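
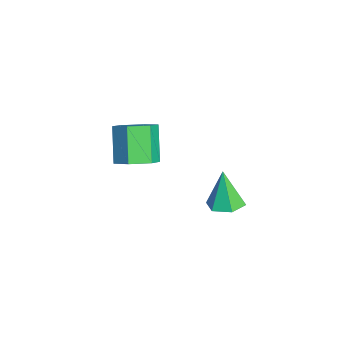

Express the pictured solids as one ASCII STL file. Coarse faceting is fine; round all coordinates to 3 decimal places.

solid 
facet normal 0.659 -0.044 -0.751
outer loop
vertex -1.101 -4.283 1.738
vertex -1.743 -3.88 1.151
vertex -1.137 -3.328 1.651
endloop
endfacet
facet normal 0.751 0.088 0.654
outer loop
vertex -1.101 -4.283 1.738
vertex -1.137 -3.328 1.651
vertex -2.294 -4.204 3.097
endloop
endfacet
facet normal 0.751 0.089 0.654
outer loop
vertex -2.294 -4.204 3.097
vertex -1.137 -3.328 1.651
vertex -2.33 -3.249 3.009
endloop
endfacet
facet normal -0.659 0.044 0.751
outer loop
vertex -2.294 -4.204 3.097
vertex -2.33 -3.249 3.009
vertex -2.937 -3.8 2.509
endloop
endfacet
facet normal 0.659 -0.044 -0.751
outer loop
vertex -1.137 -3.328 1.651
vertex -1.743 -3.88 1.151
vertex -1.78 -2.924 1.063
endloop
endfacet
facet normal 0.342 0.906 0.248
outer loop
vertex -1.137 -3.328 1.651
vertex -1.78 -2.924 1.063
vertex -2.33 -3.249 3.009
endloop
endfacet
facet normal 0.343 0.906 0.248
outer loop
vertex -2.33 -3.249 3.009
vertex -1.78 -2.924 1.063
vertex -2.973 -2.845 2.422
endloop
endfacet
facet normal -0.658 0.044 0.751
outer loop
vertex -2.33 -3.249 3.009
vertex -2.973 -2.845 2.422
vertex -2.937 -3.8 2.509
endloop
endfacet
facet normal 0.659 -0.044 -0.751
outer loop
vertex -1.78 -2.924 1.063
vertex -1.743 -3.88 1.151
vertex -2.386 -3.476 0.563
endloop
endfacet
facet normal -0.409 0.817 -0.406
outer loop
vertex -1.78 -2.924 1.063
vertex -2.386 -3.476 0.563
vertex -2.973 -2.845 2.422
endloop
endfacet
facet normal -0.409 0.817 -0.406
outer loop
vertex -2.973 -2.845 2.422
vertex -2.386 -3.476 0.563
vertex -3.579 -3.397 1.922
endloop
endfacet
facet normal -0.659 0.044 0.751
outer loop
vertex -2.973 -2.845 2.422
vertex -3.579 -3.397 1.922
vertex -2.937 -3.8 2.509
endloop
endfacet
facet normal 0.659 -0.044 -0.751
outer loop
vertex -2.386 -3.476 0.563
vertex -1.743 -3.88 1.151
vertex -2.35 -4.431 0.651
endloop
endfacet
facet normal -0.751 -0.089 -0.654
outer loop
vertex -2.386 -3.476 0.563
vertex -2.35 -4.431 0.651
vertex -3.579 -3.397 1.922
endloop
endfacet
facet normal -0.751 -0.088 -0.655
outer loop
vertex -3.579 -3.397 1.922
vertex -2.35 -4.431 0.651
vertex -3.543 -4.352 2.009
endloop
endfacet
facet normal -0.659 0.044 0.751
outer loop
vertex -3.579 -3.397 1.922
vertex -3.543 -4.352 2.009
vertex -2.937 -3.8 2.509
endloop
endfacet
facet normal 0.658 -0.044 -0.751
outer loop
vertex -2.35 -4.431 0.651
vertex -1.743 -3.88 1.151
vertex -1.707 -4.835 1.238
endloop
endfacet
facet normal -0.343 -0.906 -0.248
outer loop
vertex -2.35 -4.431 0.651
vertex -1.707 -4.835 1.238
vertex -3.543 -4.352 2.009
endloop
endfacet
facet normal -0.343 -0.906 -0.248
outer loop
vertex -3.543 -4.352 2.009
vertex -1.707 -4.835 1.238
vertex -2.9 -4.756 2.597
endloop
endfacet
facet normal -0.659 0.044 0.751
outer loop
vertex -3.543 -4.352 2.009
vertex -2.9 -4.756 2.597
vertex -2.937 -3.8 2.509
endloop
endfacet
facet normal 0.659 -0.044 -0.751
outer loop
vertex -1.707 -4.835 1.238
vertex -1.743 -3.88 1.151
vertex -1.101 -4.283 1.738
endloop
endfacet
facet normal 0.409 -0.817 0.406
outer loop
vertex -1.707 -4.835 1.238
vertex -1.101 -4.283 1.738
vertex -2.9 -4.756 2.597
endloop
endfacet
facet normal 0.409 -0.817 0.406
outer loop
vertex -2.9 -4.756 2.597
vertex -1.101 -4.283 1.738
vertex -2.294 -4.204 3.097
endloop
endfacet
facet normal -0.659 0.044 0.751
outer loop
vertex -2.9 -4.756 2.597
vertex -2.294 -4.204 3.097
vertex -2.937 -3.8 2.509
endloop
endfacet
facet normal 0.273 0.047 -0.961
outer loop
vertex 3.134 -0.691 2.421
vertex 2.374 -0.809 2.199
vertex 2.647 -0.066 2.313
endloop
endfacet
facet normal 0.587 0.559 0.586
outer loop
vertex 3.134 -0.691 2.421
vertex 2.647 -0.066 2.313
vertex 1.906 -0.891 3.841
endloop
endfacet
facet normal 0.274 0.047 -0.961
outer loop
vertex 2.647 -0.066 2.313
vertex 2.374 -0.809 2.199
vertex 1.888 -0.184 2.091
endloop
endfacet
facet normal -0.246 0.898 0.365
outer loop
vertex 2.647 -0.066 2.313
vertex 1.888 -0.184 2.091
vertex 1.906 -0.891 3.841
endloop
endfacet
facet normal 0.275 0.048 -0.960
outer loop
vertex 1.888 -0.184 2.091
vertex 2.374 -0.809 2.199
vertex 1.615 -0.927 1.976
endloop
endfacet
facet normal -0.936 0.322 0.140
outer loop
vertex 1.888 -0.184 2.091
vertex 1.615 -0.927 1.976
vertex 1.906 -0.891 3.841
endloop
endfacet
facet normal 0.275 0.048 -0.960
outer loop
vertex 1.615 -0.927 1.976
vertex 2.374 -0.809 2.199
vertex 2.102 -1.553 2.084
endloop
endfacet
facet normal -0.793 -0.594 0.135
outer loop
vertex 1.615 -0.927 1.976
vertex 2.102 -1.553 2.084
vertex 1.906 -0.891 3.841
endloop
endfacet
facet normal 0.275 0.048 -0.960
outer loop
vertex 2.102 -1.553 2.084
vertex 2.374 -0.809 2.199
vertex 2.861 -1.435 2.307
endloop
endfacet
facet normal 0.040 -0.934 0.356
outer loop
vertex 2.102 -1.553 2.084
vertex 2.861 -1.435 2.307
vertex 1.906 -0.891 3.841
endloop
endfacet
facet normal 0.273 0.047 -0.961
outer loop
vertex 2.861 -1.435 2.307
vertex 2.374 -0.809 2.199
vertex 3.134 -0.691 2.421
endloop
endfacet
facet normal 0.731 -0.357 0.582
outer loop
vertex 2.861 -1.435 2.307
vertex 3.134 -0.691 2.421
vertex 1.906 -0.891 3.841
endloop
endfacet

endsolid


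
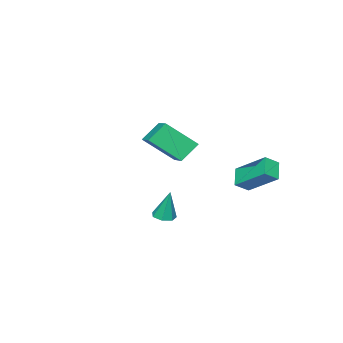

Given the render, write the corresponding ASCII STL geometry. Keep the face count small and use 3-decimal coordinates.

solid 
facet normal -0.610 -0.738 -0.287
outer loop
vertex -3.361 -4.006 -0.161
vertex -4.346 -2.641 -1.577
vertex -2.433 -4.382 -1.168
endloop
endfacet
facet normal 0.448 -0.620 0.644
outer loop
vertex -1.274 -2.979 -0.623
vertex -3.361 -4.006 -0.161
vertex -2.433 -4.382 -1.168
endloop
endfacet
facet normal -0.611 -0.738 -0.286
outer loop
vertex -2.433 -4.382 -1.168
vertex -4.346 -2.641 -1.577
vertex -3.419 -3.017 -2.584
endloop
endfacet
facet normal 0.653 -0.264 -0.710
outer loop
vertex -3.419 -3.017 -2.584
vertex -1.274 -2.979 -0.623
vertex -2.433 -4.382 -1.168
endloop
endfacet
facet normal -0.653 0.264 0.709
outer loop
vertex -3.361 -4.006 -0.161
vertex -3.187 -1.238 -1.032
vertex -4.346 -2.641 -1.577
endloop
endfacet
facet normal 0.448 -0.620 0.644
outer loop
vertex -2.201 -2.603 0.384
vertex -3.361 -4.006 -0.161
vertex -1.274 -2.979 -0.623
endloop
endfacet
facet normal -0.653 0.264 0.710
outer loop
vertex -2.201 -2.603 0.384
vertex -3.187 -1.238 -1.032
vertex -3.361 -4.006 -0.161
endloop
endfacet
facet normal -0.448 0.620 -0.644
outer loop
vertex -4.346 -2.641 -1.577
vertex -3.187 -1.238 -1.032
vertex -3.419 -3.017 -2.584
endloop
endfacet
facet normal 0.653 -0.265 -0.709
outer loop
vertex -2.259 -1.614 -2.039
vertex -1.274 -2.979 -0.623
vertex -3.419 -3.017 -2.584
endloop
endfacet
facet normal -0.448 0.620 -0.644
outer loop
vertex -3.419 -3.017 -2.584
vertex -3.187 -1.238 -1.032
vertex -2.259 -1.614 -2.039
endloop
endfacet
facet normal 0.611 0.738 0.287
outer loop
vertex -2.259 -1.614 -2.039
vertex -2.201 -2.603 0.384
vertex -1.274 -2.979 -0.623
endloop
endfacet
facet normal 0.610 0.738 0.287
outer loop
vertex -3.187 -1.238 -1.032
vertex -2.201 -2.603 0.384
vertex -2.259 -1.614 -2.039
endloop
endfacet
facet normal -0.779 0.334 -0.531
outer loop
vertex -4.677 2.747 -1.856
vertex -3.906 3.283 -2.651
vertex -4.642 0.916 -3.058
endloop
endfacet
facet normal -0.626 -0.436 0.646
outer loop
vertex -3.894 0.597 -2.549
vertex -4.677 2.747 -1.856
vertex -4.642 0.916 -3.058
endloop
endfacet
facet normal -0.780 0.334 -0.530
outer loop
vertex -4.642 0.916 -3.058
vertex -3.906 3.283 -2.651
vertex -3.872 1.453 -3.853
endloop
endfacet
facet normal 0.017 -0.836 -0.548
outer loop
vertex -3.872 1.453 -3.853
vertex -3.894 0.597 -2.549
vertex -4.642 0.916 -3.058
endloop
endfacet
facet normal -0.016 0.836 0.548
outer loop
vertex -4.677 2.747 -1.856
vertex -3.158 2.964 -2.142
vertex -3.906 3.283 -2.651
endloop
endfacet
facet normal -0.626 -0.436 0.647
outer loop
vertex -3.928 2.427 -1.347
vertex -4.677 2.747 -1.856
vertex -3.894 0.597 -2.549
endloop
endfacet
facet normal -0.016 0.836 0.549
outer loop
vertex -3.928 2.427 -1.347
vertex -3.158 2.964 -2.142
vertex -4.677 2.747 -1.856
endloop
endfacet
facet normal 0.626 0.436 -0.646
outer loop
vertex -3.906 3.283 -2.651
vertex -3.158 2.964 -2.142
vertex -3.872 1.453 -3.853
endloop
endfacet
facet normal 0.016 -0.836 -0.549
outer loop
vertex -3.123 1.133 -3.344
vertex -3.894 0.597 -2.549
vertex -3.872 1.453 -3.853
endloop
endfacet
facet normal 0.626 0.436 -0.647
outer loop
vertex -3.872 1.453 -3.853
vertex -3.158 2.964 -2.142
vertex -3.123 1.133 -3.344
endloop
endfacet
facet normal 0.779 -0.334 0.530
outer loop
vertex -3.123 1.133 -3.344
vertex -3.928 2.427 -1.347
vertex -3.894 0.597 -2.549
endloop
endfacet
facet normal 0.780 -0.333 0.530
outer loop
vertex -3.158 2.964 -2.142
vertex -3.928 2.427 -1.347
vertex -3.123 1.133 -3.344
endloop
endfacet
facet normal 0.001 -0.230 -0.973
outer loop
vertex 3.659 1.411 -3.401
vertex 3.091 1.626 -3.452
vertex 3.618 1.924 -3.522
endloop
endfacet
facet normal 0.948 0.143 0.285
outer loop
vertex 3.659 1.411 -3.401
vertex 3.618 1.924 -3.522
vertex 3.089 2.014 -1.808
endloop
endfacet
facet normal 0.001 -0.231 -0.973
outer loop
vertex 3.618 1.924 -3.522
vertex 3.091 1.626 -3.452
vertex 3.18 2.213 -3.591
endloop
endfacet
facet normal 0.533 0.837 0.121
outer loop
vertex 3.618 1.924 -3.522
vertex 3.18 2.213 -3.591
vertex 3.089 2.014 -1.808
endloop
endfacet
facet normal 0.000 -0.230 -0.973
outer loop
vertex 3.18 2.213 -3.591
vertex 3.091 1.626 -3.452
vertex 2.674 2.06 -3.555
endloop
endfacet
facet normal -0.282 0.955 0.092
outer loop
vertex 3.18 2.213 -3.591
vertex 2.674 2.06 -3.555
vertex 3.089 2.014 -1.808
endloop
endfacet
facet normal 0.001 -0.230 -0.973
outer loop
vertex 2.674 2.06 -3.555
vertex 3.091 1.626 -3.452
vertex 2.482 1.58 -3.442
endloop
endfacet
facet normal -0.886 0.407 0.221
outer loop
vertex 2.674 2.06 -3.555
vertex 2.482 1.58 -3.442
vertex 3.089 2.014 -1.808
endloop
endfacet
facet normal 0.001 -0.229 -0.973
outer loop
vertex 2.482 1.58 -3.442
vertex 3.091 1.626 -3.452
vertex 2.748 1.135 -3.337
endloop
endfacet
facet normal -0.822 -0.395 0.410
outer loop
vertex 2.482 1.58 -3.442
vertex 2.748 1.135 -3.337
vertex 3.089 2.014 -1.808
endloop
endfacet
facet normal 0.000 -0.228 -0.974
outer loop
vertex 2.748 1.135 -3.337
vertex 3.091 1.626 -3.452
vertex 3.272 1.059 -3.319
endloop
endfacet
facet normal -0.140 -0.845 0.517
outer loop
vertex 2.748 1.135 -3.337
vertex 3.272 1.059 -3.319
vertex 3.089 2.014 -1.808
endloop
endfacet
facet normal 0.001 -0.228 -0.974
outer loop
vertex 3.272 1.059 -3.319
vertex 3.091 1.626 -3.452
vertex 3.659 1.411 -3.401
endloop
endfacet
facet normal 0.649 -0.606 0.461
outer loop
vertex 3.272 1.059 -3.319
vertex 3.659 1.411 -3.401
vertex 3.089 2.014 -1.808
endloop
endfacet

endsolid


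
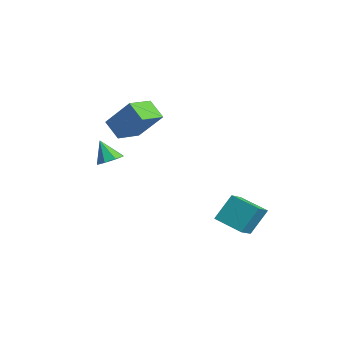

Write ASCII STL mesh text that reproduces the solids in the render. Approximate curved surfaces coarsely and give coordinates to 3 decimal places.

solid 
facet normal -0.528 -0.425 -0.735
outer loop
vertex -1.754 -2.671 3.181
vertex -2.469 -1.363 2.939
vertex -0.887 -2.346 2.37
endloop
endfacet
facet normal 0.474 -0.866 0.160
outer loop
vertex 0.169 -1.497 3.841
vertex -1.754 -2.671 3.181
vertex -0.887 -2.346 2.37
endloop
endfacet
facet normal -0.528 -0.425 -0.735
outer loop
vertex -0.887 -2.346 2.37
vertex -2.469 -1.363 2.939
vertex -1.603 -1.038 2.129
endloop
endfacet
facet normal 0.705 0.264 -0.658
outer loop
vertex -1.603 -1.038 2.129
vertex 0.169 -1.497 3.841
vertex -0.887 -2.346 2.37
endloop
endfacet
facet normal -0.705 -0.264 0.658
outer loop
vertex -1.754 -2.671 3.181
vertex -1.413 -0.514 4.41
vertex -2.469 -1.363 2.939
endloop
endfacet
facet normal 0.474 -0.866 0.159
outer loop
vertex -0.697 -1.822 4.651
vertex -1.754 -2.671 3.181
vertex 0.169 -1.497 3.841
endloop
endfacet
facet normal -0.704 -0.264 0.659
outer loop
vertex -0.697 -1.822 4.651
vertex -1.413 -0.514 4.41
vertex -1.754 -2.671 3.181
endloop
endfacet
facet normal -0.474 0.866 -0.159
outer loop
vertex -2.469 -1.363 2.939
vertex -1.413 -0.514 4.41
vertex -1.603 -1.038 2.129
endloop
endfacet
facet normal 0.705 0.263 -0.659
outer loop
vertex -0.546 -0.189 3.599
vertex 0.169 -1.497 3.841
vertex -1.603 -1.038 2.129
endloop
endfacet
facet normal -0.474 0.866 -0.159
outer loop
vertex -1.603 -1.038 2.129
vertex -1.413 -0.514 4.41
vertex -0.546 -0.189 3.599
endloop
endfacet
facet normal 0.528 0.425 0.735
outer loop
vertex -0.546 -0.189 3.599
vertex -0.697 -1.822 4.651
vertex 0.169 -1.497 3.841
endloop
endfacet
facet normal 0.528 0.425 0.735
outer loop
vertex -1.413 -0.514 4.41
vertex -0.697 -1.822 4.651
vertex -0.546 -0.189 3.599
endloop
endfacet
facet normal 0.384 0.259 -0.886
outer loop
vertex 0.629 -3.523 1.506
vertex 0.078 -3.072 1.399
vertex 0.731 -3.017 1.698
endloop
endfacet
facet normal 0.628 -0.384 0.677
outer loop
vertex 0.629 -3.523 1.506
vertex 0.731 -3.017 1.698
vertex -0.418 -3.408 2.541
endloop
endfacet
facet normal 0.384 0.259 -0.886
outer loop
vertex 0.731 -3.017 1.698
vertex 0.078 -3.072 1.399
vertex 0.45 -2.543 1.715
endloop
endfacet
facet normal 0.508 0.272 0.818
outer loop
vertex 0.731 -3.017 1.698
vertex 0.45 -2.543 1.715
vertex -0.418 -3.408 2.541
endloop
endfacet
facet normal 0.384 0.260 -0.886
outer loop
vertex 0.45 -2.543 1.715
vertex 0.078 -3.072 1.399
vertex -0.049 -2.379 1.547
endloop
endfacet
facet normal -0.012 0.697 0.717
outer loop
vertex 0.45 -2.543 1.715
vertex -0.049 -2.379 1.547
vertex -0.418 -3.408 2.541
endloop
endfacet
facet normal 0.385 0.260 -0.886
outer loop
vertex -0.049 -2.379 1.547
vertex 0.078 -3.072 1.399
vertex -0.473 -2.621 1.292
endloop
endfacet
facet normal -0.629 0.645 0.434
outer loop
vertex -0.049 -2.379 1.547
vertex -0.473 -2.621 1.292
vertex -0.418 -3.408 2.541
endloop
endfacet
facet normal 0.385 0.261 -0.885
outer loop
vertex -0.473 -2.621 1.292
vertex 0.078 -3.072 1.399
vertex -0.574 -3.127 1.099
endloop
endfacet
facet normal -0.980 0.144 0.134
outer loop
vertex -0.473 -2.621 1.292
vertex -0.574 -3.127 1.099
vertex -0.418 -3.408 2.541
endloop
endfacet
facet normal 0.386 0.259 -0.885
outer loop
vertex -0.574 -3.127 1.099
vertex 0.078 -3.072 1.399
vertex -0.294 -3.601 1.082
endloop
endfacet
facet normal -0.861 -0.508 -0.006
outer loop
vertex -0.574 -3.127 1.099
vertex -0.294 -3.601 1.082
vertex -0.418 -3.408 2.541
endloop
endfacet
facet normal 0.384 0.261 -0.886
outer loop
vertex -0.294 -3.601 1.082
vertex 0.078 -3.072 1.399
vertex 0.205 -3.765 1.25
endloop
endfacet
facet normal -0.340 -0.936 0.095
outer loop
vertex -0.294 -3.601 1.082
vertex 0.205 -3.765 1.25
vertex -0.418 -3.408 2.541
endloop
endfacet
facet normal 0.385 0.261 -0.885
outer loop
vertex 0.205 -3.765 1.25
vertex 0.078 -3.072 1.399
vertex 0.629 -3.523 1.506
endloop
endfacet
facet normal 0.276 -0.884 0.378
outer loop
vertex 0.205 -3.765 1.25
vertex 0.629 -3.523 1.506
vertex -0.418 -3.408 2.541
endloop
endfacet
facet normal -0.624 0.637 -0.453
outer loop
vertex 1.487 2.99 -1.408
vertex 2.727 3.845 -1.915
vertex 1.553 2.089 -2.765
endloop
endfacet
facet normal -0.780 -0.539 0.320
outer loop
vertex 2.353 1.275 -2.185
vertex 1.487 2.99 -1.408
vertex 1.553 2.089 -2.765
endloop
endfacet
facet normal -0.624 0.637 -0.453
outer loop
vertex 1.553 2.089 -2.765
vertex 2.727 3.845 -1.915
vertex 2.794 2.945 -3.272
endloop
endfacet
facet normal 0.041 -0.553 -0.832
outer loop
vertex 2.794 2.945 -3.272
vertex 2.353 1.275 -2.185
vertex 1.553 2.089 -2.765
endloop
endfacet
facet normal -0.041 0.553 0.832
outer loop
vertex 1.487 2.99 -1.408
vertex 3.527 3.031 -1.335
vertex 2.727 3.845 -1.915
endloop
endfacet
facet normal -0.780 -0.538 0.318
outer loop
vertex 2.286 2.175 -0.828
vertex 1.487 2.99 -1.408
vertex 2.353 1.275 -2.185
endloop
endfacet
facet normal -0.041 0.552 0.833
outer loop
vertex 2.286 2.175 -0.828
vertex 3.527 3.031 -1.335
vertex 1.487 2.99 -1.408
endloop
endfacet
facet normal 0.780 0.539 -0.319
outer loop
vertex 2.727 3.845 -1.915
vertex 3.527 3.031 -1.335
vertex 2.794 2.945 -3.272
endloop
endfacet
facet normal 0.041 -0.553 -0.832
outer loop
vertex 3.593 2.13 -2.692
vertex 2.353 1.275 -2.185
vertex 2.794 2.945 -3.272
endloop
endfacet
facet normal 0.780 0.538 -0.319
outer loop
vertex 2.794 2.945 -3.272
vertex 3.527 3.031 -1.335
vertex 3.593 2.13 -2.692
endloop
endfacet
facet normal 0.624 -0.637 0.453
outer loop
vertex 3.593 2.13 -2.692
vertex 2.286 2.175 -0.828
vertex 2.353 1.275 -2.185
endloop
endfacet
facet normal 0.624 -0.637 0.453
outer loop
vertex 3.527 3.031 -1.335
vertex 2.286 2.175 -0.828
vertex 3.593 2.13 -2.692
endloop
endfacet

endsolid


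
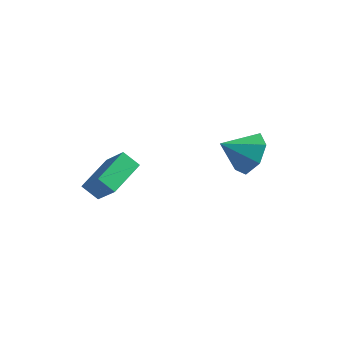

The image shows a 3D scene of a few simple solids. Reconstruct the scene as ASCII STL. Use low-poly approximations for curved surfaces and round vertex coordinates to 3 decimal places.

solid 
facet normal -0.606 0.286 -0.742
outer loop
vertex -2.264 -3.87 -0.837
vertex -1.988 -2.336 -0.472
vertex -1.627 -3.861 -1.354
endloop
endfacet
facet normal -0.172 -0.958 -0.229
outer loop
vertex -0.772 -4.264 -0.308
vertex -2.264 -3.87 -0.837
vertex -1.627 -3.861 -1.354
endloop
endfacet
facet normal -0.607 0.285 -0.742
outer loop
vertex -1.627 -3.861 -1.354
vertex -1.988 -2.336 -0.472
vertex -1.352 -2.328 -0.989
endloop
endfacet
facet normal 0.776 0.011 -0.630
outer loop
vertex -1.352 -2.328 -0.989
vertex -0.772 -4.264 -0.308
vertex -1.627 -3.861 -1.354
endloop
endfacet
facet normal -0.776 -0.010 0.630
outer loop
vertex -2.264 -3.87 -0.837
vertex -1.133 -2.739 0.574
vertex -1.988 -2.336 -0.472
endloop
endfacet
facet normal -0.173 -0.958 -0.227
outer loop
vertex -1.408 -4.272 0.209
vertex -2.264 -3.87 -0.837
vertex -0.772 -4.264 -0.308
endloop
endfacet
facet normal -0.776 -0.011 0.631
outer loop
vertex -1.408 -4.272 0.209
vertex -1.133 -2.739 0.574
vertex -2.264 -3.87 -0.837
endloop
endfacet
facet normal 0.173 0.958 0.228
outer loop
vertex -1.988 -2.336 -0.472
vertex -1.133 -2.739 0.574
vertex -1.352 -2.328 -0.989
endloop
endfacet
facet normal 0.776 0.011 -0.631
outer loop
vertex -0.496 -2.73 0.057
vertex -0.772 -4.264 -0.308
vertex -1.352 -2.328 -0.989
endloop
endfacet
facet normal 0.172 0.958 0.228
outer loop
vertex -1.352 -2.328 -0.989
vertex -1.133 -2.739 0.574
vertex -0.496 -2.73 0.057
endloop
endfacet
facet normal 0.607 -0.286 0.742
outer loop
vertex -0.496 -2.73 0.057
vertex -1.408 -4.272 0.209
vertex -0.772 -4.264 -0.308
endloop
endfacet
facet normal 0.606 -0.285 0.742
outer loop
vertex -1.133 -2.739 0.574
vertex -1.408 -4.272 0.209
vertex -0.496 -2.73 0.057
endloop
endfacet
facet normal 0.686 0.466 -0.560
outer loop
vertex 3.691 -1.806 0.822
vertex 3.063 -1.123 0.621
vertex 3.68 -1.166 1.341
endloop
endfacet
facet normal 0.237 -0.609 0.756
outer loop
vertex 3.691 -1.806 0.822
vertex 3.68 -1.166 1.341
vertex 2.157 -1.737 1.359
endloop
endfacet
facet normal 0.686 0.466 -0.560
outer loop
vertex 3.68 -1.166 1.341
vertex 3.063 -1.123 0.621
vertex 3.204 -0.493 1.318
endloop
endfacet
facet normal -0.001 0.034 0.999
outer loop
vertex 3.68 -1.166 1.341
vertex 3.204 -0.493 1.318
vertex 2.157 -1.737 1.359
endloop
endfacet
facet normal 0.685 0.466 -0.560
outer loop
vertex 3.204 -0.493 1.318
vertex 3.063 -1.123 0.621
vertex 2.621 -0.295 0.769
endloop
endfacet
facet normal -0.520 0.461 0.719
outer loop
vertex 3.204 -0.493 1.318
vertex 2.621 -0.295 0.769
vertex 2.157 -1.737 1.359
endloop
endfacet
facet normal 0.685 0.466 -0.560
outer loop
vertex 2.621 -0.295 0.769
vertex 3.063 -1.123 0.621
vertex 2.371 -0.72 0.109
endloop
endfacet
facet normal -0.928 0.350 0.126
outer loop
vertex 2.621 -0.295 0.769
vertex 2.371 -0.72 0.109
vertex 2.157 -1.737 1.359
endloop
endfacet
facet normal 0.685 0.465 -0.560
outer loop
vertex 2.371 -0.72 0.109
vertex 3.063 -1.123 0.621
vertex 2.641 -1.449 -0.166
endloop
endfacet
facet normal -0.918 -0.215 -0.332
outer loop
vertex 2.371 -0.72 0.109
vertex 2.641 -1.449 -0.166
vertex 2.157 -1.737 1.359
endloop
endfacet
facet normal 0.685 0.466 -0.560
outer loop
vertex 2.641 -1.449 -0.166
vertex 3.063 -1.123 0.621
vertex 3.229 -1.932 0.151
endloop
endfacet
facet normal -0.498 -0.810 -0.311
outer loop
vertex 2.641 -1.449 -0.166
vertex 3.229 -1.932 0.151
vertex 2.157 -1.737 1.359
endloop
endfacet
facet normal 0.686 0.466 -0.560
outer loop
vertex 3.229 -1.932 0.151
vertex 3.063 -1.123 0.621
vertex 3.691 -1.806 0.822
endloop
endfacet
facet normal 0.016 -0.985 0.174
outer loop
vertex 3.229 -1.932 0.151
vertex 3.691 -1.806 0.822
vertex 2.157 -1.737 1.359
endloop
endfacet

endsolid


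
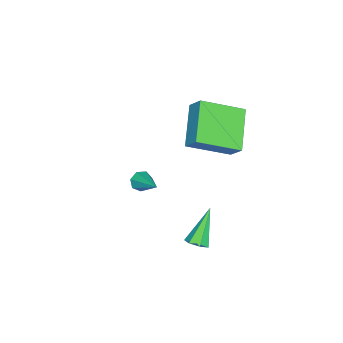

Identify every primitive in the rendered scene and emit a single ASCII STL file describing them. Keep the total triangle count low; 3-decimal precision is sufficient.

solid 
facet normal 0.603 -0.046 -0.797
outer loop
vertex 1.7 -0.295 -3.01
vertex 1.283 -0.114 -3.336
vertex 1.668 0.187 -3.062
endloop
endfacet
facet normal 0.612 0.125 0.781
outer loop
vertex 1.7 -0.295 -3.01
vertex 1.668 0.187 -3.062
vertex 0.157 -0.026 -1.844
endloop
endfacet
facet normal 0.603 -0.047 -0.796
outer loop
vertex 1.668 0.187 -3.062
vertex 1.283 -0.114 -3.336
vertex 1.346 0.442 -3.321
endloop
endfacet
facet normal 0.271 0.833 0.482
outer loop
vertex 1.668 0.187 -3.062
vertex 1.346 0.442 -3.321
vertex 0.157 -0.026 -1.844
endloop
endfacet
facet normal 0.601 -0.047 -0.798
outer loop
vertex 1.346 0.442 -3.321
vertex 1.283 -0.114 -3.336
vertex 0.976 0.279 -3.59
endloop
endfacet
facet normal -0.390 0.921 -0.022
outer loop
vertex 1.346 0.442 -3.321
vertex 0.976 0.279 -3.59
vertex 0.157 -0.026 -1.844
endloop
endfacet
facet normal 0.601 -0.046 -0.798
outer loop
vertex 0.976 0.279 -3.59
vertex 1.283 -0.114 -3.336
vertex 0.837 -0.18 -3.668
endloop
endfacet
facet normal -0.877 0.326 -0.354
outer loop
vertex 0.976 0.279 -3.59
vertex 0.837 -0.18 -3.668
vertex 0.157 -0.026 -1.844
endloop
endfacet
facet normal 0.601 -0.049 -0.798
outer loop
vertex 0.837 -0.18 -3.668
vertex 1.283 -0.114 -3.336
vertex 1.033 -0.589 -3.495
endloop
endfacet
facet normal -0.822 -0.505 -0.264
outer loop
vertex 0.837 -0.18 -3.668
vertex 1.033 -0.589 -3.495
vertex 0.157 -0.026 -1.844
endloop
endfacet
facet normal 0.601 -0.049 -0.798
outer loop
vertex 1.033 -0.589 -3.495
vertex 1.283 -0.114 -3.336
vertex 1.418 -0.641 -3.202
endloop
endfacet
facet normal -0.266 -0.947 0.182
outer loop
vertex 1.033 -0.589 -3.495
vertex 1.418 -0.641 -3.202
vertex 0.157 -0.026 -1.844
endloop
endfacet
facet normal 0.602 -0.048 -0.797
outer loop
vertex 1.418 -0.641 -3.202
vertex 1.283 -0.114 -3.336
vertex 1.7 -0.295 -3.01
endloop
endfacet
facet normal 0.374 -0.664 0.648
outer loop
vertex 1.418 -0.641 -3.202
vertex 1.7 -0.295 -3.01
vertex 0.157 -0.026 -1.844
endloop
endfacet
facet normal -0.507 -0.718 -0.476
outer loop
vertex -2.121 -4.921 -3.909
vertex -2.435 -4.539 -4.151
vertex -1.961 -4.756 -4.328
endloop
endfacet
facet normal 0.907 -0.370 0.201
outer loop
vertex -2.121 -4.921 -3.909
vertex -1.961 -4.756 -4.328
vertex -1.605 -3.361 -3.369
endloop
endfacet
facet normal -0.507 -0.718 -0.476
outer loop
vertex -1.961 -4.756 -4.328
vertex -2.435 -4.539 -4.151
vertex -2.158 -4.428 -4.613
endloop
endfacet
facet normal 0.871 0.107 -0.479
outer loop
vertex -1.961 -4.756 -4.328
vertex -2.158 -4.428 -4.613
vertex -1.605 -3.361 -3.369
endloop
endfacet
facet normal -0.506 -0.719 -0.476
outer loop
vertex -2.158 -4.428 -4.613
vertex -2.435 -4.539 -4.151
vertex -2.563 -4.184 -4.551
endloop
endfacet
facet normal 0.291 0.659 -0.694
outer loop
vertex -2.158 -4.428 -4.613
vertex -2.563 -4.184 -4.551
vertex -1.605 -3.361 -3.369
endloop
endfacet
facet normal -0.506 -0.719 -0.477
outer loop
vertex -2.563 -4.184 -4.551
vertex -2.435 -4.539 -4.151
vertex -2.872 -4.208 -4.187
endloop
endfacet
facet normal -0.400 0.872 -0.282
outer loop
vertex -2.563 -4.184 -4.551
vertex -2.872 -4.208 -4.187
vertex -1.605 -3.361 -3.369
endloop
endfacet
facet normal -0.506 -0.719 -0.476
outer loop
vertex -2.872 -4.208 -4.187
vertex -2.435 -4.539 -4.151
vertex -2.851 -4.481 -3.797
endloop
endfacet
facet normal -0.678 0.584 0.446
outer loop
vertex -2.872 -4.208 -4.187
vertex -2.851 -4.481 -3.797
vertex -1.605 -3.361 -3.369
endloop
endfacet
facet normal -0.506 -0.718 -0.477
outer loop
vertex -2.851 -4.481 -3.797
vertex -2.435 -4.539 -4.151
vertex -2.517 -4.799 -3.673
endloop
endfacet
facet normal -0.336 0.014 0.942
outer loop
vertex -2.851 -4.481 -3.797
vertex -2.517 -4.799 -3.673
vertex -1.605 -3.361 -3.369
endloop
endfacet
facet normal -0.506 -0.718 -0.478
outer loop
vertex -2.517 -4.799 -3.673
vertex -2.435 -4.539 -4.151
vertex -2.121 -4.921 -3.909
endloop
endfacet
facet normal 0.370 -0.411 0.833
outer loop
vertex -2.517 -4.799 -3.673
vertex -2.121 -4.921 -3.909
vertex -1.605 -3.361 -3.369
endloop
endfacet
facet normal -0.811 -0.279 0.514
outer loop
vertex -2.548 -1.731 2.585
vertex -3.683 -0.107 1.675
vertex -2.826 -2.361 1.805
endloop
endfacet
facet normal 0.520 -0.746 0.417
outer loop
vertex -1.057 -1.753 0.685
vertex -2.548 -1.731 2.585
vertex -2.826 -2.361 1.805
endloop
endfacet
facet normal -0.811 -0.279 0.514
outer loop
vertex -2.826 -2.361 1.805
vertex -3.683 -0.107 1.675
vertex -3.96 -0.737 0.896
endloop
endfacet
facet normal -0.266 -0.606 -0.750
outer loop
vertex -3.96 -0.737 0.896
vertex -1.057 -1.753 0.685
vertex -2.826 -2.361 1.805
endloop
endfacet
facet normal 0.266 0.606 0.750
outer loop
vertex -2.548 -1.731 2.585
vertex -1.914 0.501 0.555
vertex -3.683 -0.107 1.675
endloop
endfacet
facet normal 0.521 -0.745 0.417
outer loop
vertex -0.78 -1.123 1.464
vertex -2.548 -1.731 2.585
vertex -1.057 -1.753 0.685
endloop
endfacet
facet normal 0.267 0.606 0.749
outer loop
vertex -0.78 -1.123 1.464
vertex -1.914 0.501 0.555
vertex -2.548 -1.731 2.585
endloop
endfacet
facet normal -0.520 0.745 -0.417
outer loop
vertex -3.683 -0.107 1.675
vertex -1.914 0.501 0.555
vertex -3.96 -0.737 0.896
endloop
endfacet
facet normal -0.267 -0.606 -0.749
outer loop
vertex -2.192 -0.129 -0.225
vertex -1.057 -1.753 0.685
vertex -3.96 -0.737 0.896
endloop
endfacet
facet normal -0.520 0.745 -0.417
outer loop
vertex -3.96 -0.737 0.896
vertex -1.914 0.501 0.555
vertex -2.192 -0.129 -0.225
endloop
endfacet
facet normal 0.811 0.279 -0.514
outer loop
vertex -2.192 -0.129 -0.225
vertex -0.78 -1.123 1.464
vertex -1.057 -1.753 0.685
endloop
endfacet
facet normal 0.811 0.279 -0.514
outer loop
vertex -1.914 0.501 0.555
vertex -0.78 -1.123 1.464
vertex -2.192 -0.129 -0.225
endloop
endfacet

endsolid


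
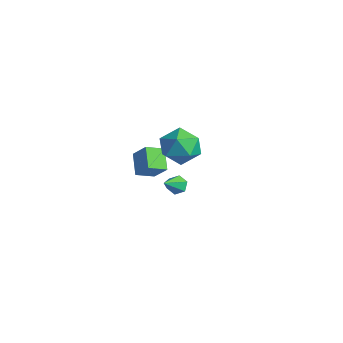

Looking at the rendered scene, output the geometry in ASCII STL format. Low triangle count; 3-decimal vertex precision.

solid 
facet normal -0.351 0.728 -0.589
outer loop
vertex -2.657 0.614 -4.533
vertex -2.905 0.922 -4.004
vertex -2.291 1.055 -4.206
endloop
endfacet
facet normal 0.827 -0.379 -0.415
outer loop
vertex -2.657 0.614 -4.533
vertex -2.291 1.055 -4.206
vertex -2.315 -0.302 -3.016
endloop
endfacet
facet normal -0.351 0.728 -0.589
outer loop
vertex -2.291 1.055 -4.206
vertex -2.905 0.922 -4.004
vertex -2.539 1.363 -3.677
endloop
endfacet
facet normal 0.925 0.241 0.293
outer loop
vertex -2.291 1.055 -4.206
vertex -2.539 1.363 -3.677
vertex -2.315 -0.302 -3.016
endloop
endfacet
facet normal -0.352 0.728 -0.588
outer loop
vertex -2.539 1.363 -3.677
vertex -2.905 0.922 -4.004
vertex -3.153 1.229 -3.476
endloop
endfacet
facet normal 0.210 0.385 0.899
outer loop
vertex -2.539 1.363 -3.677
vertex -3.153 1.229 -3.476
vertex -2.315 -0.302 -3.016
endloop
endfacet
facet normal -0.352 0.728 -0.588
outer loop
vertex -3.153 1.229 -3.476
vertex -2.905 0.922 -4.004
vertex -3.519 0.788 -3.803
endloop
endfacet
facet normal -0.601 -0.090 0.794
outer loop
vertex -3.153 1.229 -3.476
vertex -3.519 0.788 -3.803
vertex -2.315 -0.302 -3.016
endloop
endfacet
facet normal -0.351 0.729 -0.588
outer loop
vertex -3.519 0.788 -3.803
vertex -2.905 0.922 -4.004
vertex -3.271 0.481 -4.332
endloop
endfacet
facet normal -0.699 -0.710 0.085
outer loop
vertex -3.519 0.788 -3.803
vertex -3.271 0.481 -4.332
vertex -2.315 -0.302 -3.016
endloop
endfacet
facet normal -0.350 0.729 -0.589
outer loop
vertex -3.271 0.481 -4.332
vertex -2.905 0.922 -4.004
vertex -2.657 0.614 -4.533
endloop
endfacet
facet normal 0.015 -0.854 -0.519
outer loop
vertex -3.271 0.481 -4.332
vertex -2.657 0.614 -4.533
vertex -2.315 -0.302 -3.016
endloop
endfacet
facet normal -0.713 0.631 -0.305
outer loop
vertex 1.775 -1.585 2.356
vertex 1.061 -1.931 3.309
vertex 1.848 -0.98 3.437
endloop
endfacet
facet normal -0.066 0.873 -0.484
outer loop
vertex 1.775 -1.585 2.356
vertex 1.848 -0.98 3.437
vertex 2.882 -1.251 2.807
endloop
endfacet
facet normal 0.249 0.379 -0.891
outer loop
vertex 1.775 -1.585 2.356
vertex 2.882 -1.251 2.807
vertex 2.734 -2.369 2.29
endloop
endfacet
facet normal -0.204 -0.168 -0.964
outer loop
vertex 1.775 -1.585 2.356
vertex 2.734 -2.369 2.29
vertex 1.609 -2.789 2.601
endloop
endfacet
facet normal -0.798 -0.013 -0.602
outer loop
vertex 1.775 -1.585 2.356
vertex 1.609 -2.789 2.601
vertex 1.061 -1.931 3.309
endloop
endfacet
facet normal 0.317 0.941 0.115
outer loop
vertex 2.882 -1.251 2.807
vertex 1.848 -0.98 3.437
vertex 2.851 -1.391 4.039
endloop
endfacet
facet normal -0.731 0.551 0.403
outer loop
vertex 1.848 -0.98 3.437
vertex 1.061 -1.931 3.309
vertex 1.726 -1.811 4.35
endloop
endfacet
facet normal -0.868 -0.490 -0.078
outer loop
vertex 1.061 -1.931 3.309
vertex 1.609 -2.789 2.601
vertex 1.578 -2.929 3.833
endloop
endfacet
facet normal 0.094 -0.742 -0.663
outer loop
vertex 1.609 -2.789 2.601
vertex 2.734 -2.369 2.29
vertex 2.612 -3.2 3.203
endloop
endfacet
facet normal 0.827 0.142 -0.544
outer loop
vertex 2.734 -2.369 2.29
vertex 2.882 -1.251 2.807
vertex 3.399 -2.249 3.331
endloop
endfacet
facet normal 0.204 0.168 0.964
outer loop
vertex 2.685 -2.595 4.284
vertex 2.851 -1.391 4.039
vertex 1.726 -1.811 4.35
endloop
endfacet
facet normal -0.249 -0.379 0.891
outer loop
vertex 2.685 -2.595 4.284
vertex 1.726 -1.811 4.35
vertex 1.578 -2.929 3.833
endloop
endfacet
facet normal 0.066 -0.873 0.484
outer loop
vertex 2.685 -2.595 4.284
vertex 1.578 -2.929 3.833
vertex 2.612 -3.2 3.203
endloop
endfacet
facet normal 0.713 -0.631 0.305
outer loop
vertex 2.685 -2.595 4.284
vertex 2.612 -3.2 3.203
vertex 3.399 -2.249 3.331
endloop
endfacet
facet normal 0.798 0.013 0.602
outer loop
vertex 2.685 -2.595 4.284
vertex 3.399 -2.249 3.331
vertex 2.851 -1.391 4.039
endloop
endfacet
facet normal -0.094 0.742 0.663
outer loop
vertex 1.726 -1.811 4.35
vertex 2.851 -1.391 4.039
vertex 1.848 -0.98 3.437
endloop
endfacet
facet normal -0.827 -0.142 0.544
outer loop
vertex 1.578 -2.929 3.833
vertex 1.726 -1.811 4.35
vertex 1.061 -1.931 3.309
endloop
endfacet
facet normal -0.317 -0.941 -0.115
outer loop
vertex 2.612 -3.2 3.203
vertex 1.578 -2.929 3.833
vertex 1.609 -2.789 2.601
endloop
endfacet
facet normal 0.731 -0.551 -0.403
outer loop
vertex 3.399 -2.249 3.331
vertex 2.612 -3.2 3.203
vertex 2.734 -2.369 2.29
endloop
endfacet
facet normal 0.868 0.490 0.078
outer loop
vertex 2.851 -1.391 4.039
vertex 3.399 -2.249 3.331
vertex 2.882 -1.251 2.807
endloop
endfacet
facet normal -0.658 -0.193 -0.728
outer loop
vertex -1.666 -2.476 -1.112
vertex -2.754 -1.97 -0.262
vertex -1.502 -1.392 -1.548
endloop
endfacet
facet normal 0.740 -0.344 -0.578
outer loop
vertex -0.606 -1.13 -0.558
vertex -1.666 -2.476 -1.112
vertex -1.502 -1.392 -1.548
endloop
endfacet
facet normal -0.659 -0.192 -0.728
outer loop
vertex -1.502 -1.392 -1.548
vertex -2.754 -1.97 -0.262
vertex -2.589 -0.886 -0.698
endloop
endfacet
facet normal 0.139 0.919 -0.369
outer loop
vertex -2.589 -0.886 -0.698
vertex -0.606 -1.13 -0.558
vertex -1.502 -1.392 -1.548
endloop
endfacet
facet normal -0.139 -0.919 0.369
outer loop
vertex -1.666 -2.476 -1.112
vertex -1.858 -1.708 0.728
vertex -2.754 -1.97 -0.262
endloop
endfacet
facet normal 0.740 -0.345 -0.578
outer loop
vertex -0.771 -2.214 -0.122
vertex -1.666 -2.476 -1.112
vertex -0.606 -1.13 -0.558
endloop
endfacet
facet normal -0.139 -0.919 0.369
outer loop
vertex -0.771 -2.214 -0.122
vertex -1.858 -1.708 0.728
vertex -1.666 -2.476 -1.112
endloop
endfacet
facet normal -0.740 0.345 0.578
outer loop
vertex -2.754 -1.97 -0.262
vertex -1.858 -1.708 0.728
vertex -2.589 -0.886 -0.698
endloop
endfacet
facet normal 0.139 0.919 -0.369
outer loop
vertex -1.694 -0.624 0.292
vertex -0.606 -1.13 -0.558
vertex -2.589 -0.886 -0.698
endloop
endfacet
facet normal -0.740 0.344 0.578
outer loop
vertex -2.589 -0.886 -0.698
vertex -1.858 -1.708 0.728
vertex -1.694 -0.624 0.292
endloop
endfacet
facet normal 0.658 0.193 0.728
outer loop
vertex -1.694 -0.624 0.292
vertex -0.771 -2.214 -0.122
vertex -0.606 -1.13 -0.558
endloop
endfacet
facet normal 0.659 0.193 0.727
outer loop
vertex -1.858 -1.708 0.728
vertex -0.771 -2.214 -0.122
vertex -1.694 -0.624 0.292
endloop
endfacet

endsolid


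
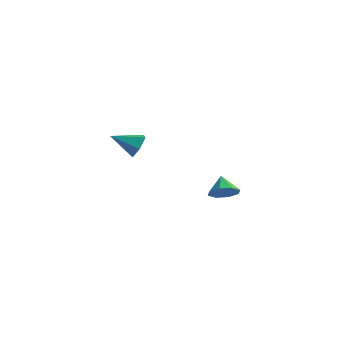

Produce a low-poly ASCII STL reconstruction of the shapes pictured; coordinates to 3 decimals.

solid 
facet normal 0.682 0.572 -0.456
outer loop
vertex -2.956 2.463 3.109
vertex -3.408 2.456 2.425
vertex -3.524 3.042 2.986
endloop
endfacet
facet normal -0.068 0.143 0.987
outer loop
vertex -2.956 2.463 3.109
vertex -3.524 3.042 2.986
vertex -4.472 1.564 3.135
endloop
endfacet
facet normal 0.682 0.571 -0.456
outer loop
vertex -3.524 3.042 2.986
vertex -3.408 2.456 2.425
vertex -3.975 3.035 2.302
endloop
endfacet
facet normal -0.721 0.510 0.470
outer loop
vertex -3.524 3.042 2.986
vertex -3.975 3.035 2.302
vertex -4.472 1.564 3.135
endloop
endfacet
facet normal 0.683 0.572 -0.455
outer loop
vertex -3.975 3.035 2.302
vertex -3.408 2.456 2.425
vertex -3.859 2.449 1.74
endloop
endfacet
facet normal -0.935 0.130 -0.329
outer loop
vertex -3.975 3.035 2.302
vertex -3.859 2.449 1.74
vertex -4.472 1.564 3.135
endloop
endfacet
facet normal 0.683 0.572 -0.455
outer loop
vertex -3.859 2.449 1.74
vertex -3.408 2.456 2.425
vertex -3.292 1.87 1.863
endloop
endfacet
facet normal -0.498 -0.617 -0.610
outer loop
vertex -3.859 2.449 1.74
vertex -3.292 1.87 1.863
vertex -4.472 1.564 3.135
endloop
endfacet
facet normal 0.682 0.572 -0.456
outer loop
vertex -3.292 1.87 1.863
vertex -3.408 2.456 2.425
vertex -2.84 1.877 2.548
endloop
endfacet
facet normal 0.155 -0.984 -0.092
outer loop
vertex -3.292 1.87 1.863
vertex -2.84 1.877 2.548
vertex -4.472 1.564 3.135
endloop
endfacet
facet normal 0.682 0.572 -0.456
outer loop
vertex -2.84 1.877 2.548
vertex -3.408 2.456 2.425
vertex -2.956 2.463 3.109
endloop
endfacet
facet normal 0.370 -0.603 0.707
outer loop
vertex -2.84 1.877 2.548
vertex -2.956 2.463 3.109
vertex -4.472 1.564 3.135
endloop
endfacet
facet normal 0.516 -0.480 -0.710
outer loop
vertex 3.663 1.363 1.584
vertex 2.996 0.984 1.356
vertex 3.355 1.669 1.153
endloop
endfacet
facet normal 0.291 0.866 0.407
outer loop
vertex 3.663 1.363 1.584
vertex 3.355 1.669 1.153
vertex 2.424 1.516 2.144
endloop
endfacet
facet normal 0.515 -0.480 -0.710
outer loop
vertex 3.355 1.669 1.153
vertex 2.996 0.984 1.356
vertex 2.837 1.574 0.841
endloop
endfacet
facet normal -0.174 0.985 -0.011
outer loop
vertex 3.355 1.669 1.153
vertex 2.837 1.574 0.841
vertex 2.424 1.516 2.144
endloop
endfacet
facet normal 0.516 -0.480 -0.709
outer loop
vertex 2.837 1.574 0.841
vertex 2.996 0.984 1.356
vertex 2.412 1.133 0.83
endloop
endfacet
facet normal -0.704 0.683 -0.193
outer loop
vertex 2.837 1.574 0.841
vertex 2.412 1.133 0.83
vertex 2.424 1.516 2.144
endloop
endfacet
facet normal 0.516 -0.480 -0.709
outer loop
vertex 2.412 1.133 0.83
vertex 2.996 0.984 1.356
vertex 2.33 0.605 1.128
endloop
endfacet
facet normal -0.990 0.136 -0.031
outer loop
vertex 2.412 1.133 0.83
vertex 2.33 0.605 1.128
vertex 2.424 1.516 2.144
endloop
endfacet
facet normal 0.516 -0.479 -0.710
outer loop
vertex 2.33 0.605 1.128
vertex 2.996 0.984 1.356
vertex 2.638 0.298 1.559
endloop
endfacet
facet normal -0.863 -0.334 0.379
outer loop
vertex 2.33 0.605 1.128
vertex 2.638 0.298 1.559
vertex 2.424 1.516 2.144
endloop
endfacet
facet normal 0.516 -0.479 -0.710
outer loop
vertex 2.638 0.298 1.559
vertex 2.996 0.984 1.356
vertex 3.156 0.393 1.871
endloop
endfacet
facet normal -0.398 -0.453 0.798
outer loop
vertex 2.638 0.298 1.559
vertex 3.156 0.393 1.871
vertex 2.424 1.516 2.144
endloop
endfacet
facet normal 0.516 -0.479 -0.710
outer loop
vertex 3.156 0.393 1.871
vertex 2.996 0.984 1.356
vertex 3.58 0.834 1.882
endloop
endfacet
facet normal 0.132 -0.152 0.979
outer loop
vertex 3.156 0.393 1.871
vertex 3.58 0.834 1.882
vertex 2.424 1.516 2.144
endloop
endfacet
facet normal 0.516 -0.481 -0.709
outer loop
vertex 3.58 0.834 1.882
vertex 2.996 0.984 1.356
vertex 3.663 1.363 1.584
endloop
endfacet
facet normal 0.418 0.395 0.818
outer loop
vertex 3.58 0.834 1.882
vertex 3.663 1.363 1.584
vertex 2.424 1.516 2.144
endloop
endfacet

endsolid


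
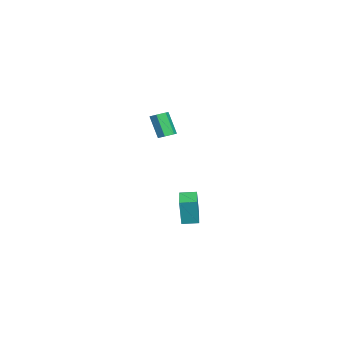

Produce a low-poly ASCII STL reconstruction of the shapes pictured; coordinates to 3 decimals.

solid 
facet normal -0.981 -0.167 0.097
outer loop
vertex -1.461 -1.345 -3.093
vertex -1.618 -0.38 -3.023
vertex -1.644 -1.251 -4.791
endloop
endfacet
facet normal 0.160 -0.985 -0.072
outer loop
vertex -0.162 -1.0 -4.937
vertex -1.461 -1.345 -3.093
vertex -1.644 -1.251 -4.791
endloop
endfacet
facet normal -0.981 -0.167 0.097
outer loop
vertex -1.644 -1.251 -4.791
vertex -1.618 -0.38 -3.023
vertex -1.801 -0.286 -4.721
endloop
endfacet
facet normal -0.107 0.055 -0.993
outer loop
vertex -1.801 -0.286 -4.721
vertex -0.162 -1.0 -4.937
vertex -1.644 -1.251 -4.791
endloop
endfacet
facet normal 0.107 -0.055 0.993
outer loop
vertex -1.461 -1.345 -3.093
vertex -0.136 -0.129 -3.169
vertex -1.618 -0.38 -3.023
endloop
endfacet
facet normal 0.160 -0.985 -0.072
outer loop
vertex 0.021 -1.094 -3.239
vertex -1.461 -1.345 -3.093
vertex -0.162 -1.0 -4.937
endloop
endfacet
facet normal 0.107 -0.055 0.993
outer loop
vertex 0.021 -1.094 -3.239
vertex -0.136 -0.129 -3.169
vertex -1.461 -1.345 -3.093
endloop
endfacet
facet normal -0.160 0.985 0.072
outer loop
vertex -1.618 -0.38 -3.023
vertex -0.136 -0.129 -3.169
vertex -1.801 -0.286 -4.721
endloop
endfacet
facet normal -0.107 0.055 -0.993
outer loop
vertex -0.319 -0.035 -4.867
vertex -0.162 -1.0 -4.937
vertex -1.801 -0.286 -4.721
endloop
endfacet
facet normal -0.160 0.985 0.072
outer loop
vertex -1.801 -0.286 -4.721
vertex -0.136 -0.129 -3.169
vertex -0.319 -0.035 -4.867
endloop
endfacet
facet normal 0.981 0.167 -0.097
outer loop
vertex -0.319 -0.035 -4.867
vertex 0.021 -1.094 -3.239
vertex -0.162 -1.0 -4.937
endloop
endfacet
facet normal 0.981 0.167 -0.097
outer loop
vertex -0.136 -0.129 -3.169
vertex 0.021 -1.094 -3.239
vertex -0.319 -0.035 -4.867
endloop
endfacet
facet normal 0.287 0.344 -0.894
outer loop
vertex 2.198 -1.863 2.495
vertex 1.931 -1.402 2.587
vertex 2.449 -1.449 2.735
endloop
endfacet
facet normal 0.838 -0.542 0.058
outer loop
vertex 2.198 -1.863 2.495
vertex 2.449 -1.449 2.735
vertex 1.756 -2.398 3.88
endloop
endfacet
facet normal 0.839 -0.541 0.059
outer loop
vertex 1.756 -2.398 3.88
vertex 2.449 -1.449 2.735
vertex 2.006 -1.984 4.12
endloop
endfacet
facet normal -0.285 -0.346 0.894
outer loop
vertex 1.756 -2.398 3.88
vertex 2.006 -1.984 4.12
vertex 1.489 -1.938 3.973
endloop
endfacet
facet normal 0.287 0.344 -0.894
outer loop
vertex 2.449 -1.449 2.735
vertex 1.931 -1.402 2.587
vertex 2.182 -0.988 2.827
endloop
endfacet
facet normal 0.821 0.393 0.414
outer loop
vertex 2.449 -1.449 2.735
vertex 2.182 -0.988 2.827
vertex 2.006 -1.984 4.12
endloop
endfacet
facet normal 0.821 0.393 0.414
outer loop
vertex 2.006 -1.984 4.12
vertex 2.182 -0.988 2.827
vertex 1.739 -1.524 4.213
endloop
endfacet
facet normal -0.285 -0.346 0.894
outer loop
vertex 2.006 -1.984 4.12
vertex 1.739 -1.524 4.213
vertex 1.489 -1.938 3.973
endloop
endfacet
facet normal 0.284 0.346 -0.894
outer loop
vertex 2.182 -0.988 2.827
vertex 1.931 -1.402 2.587
vertex 1.664 -0.942 2.68
endloop
endfacet
facet normal -0.018 0.934 0.356
outer loop
vertex 2.182 -0.988 2.827
vertex 1.664 -0.942 2.68
vertex 1.739 -1.524 4.213
endloop
endfacet
facet normal -0.017 0.934 0.356
outer loop
vertex 1.739 -1.524 4.213
vertex 1.664 -0.942 2.68
vertex 1.222 -1.477 4.065
endloop
endfacet
facet normal -0.287 -0.345 0.894
outer loop
vertex 1.739 -1.524 4.213
vertex 1.222 -1.477 4.065
vertex 1.489 -1.938 3.973
endloop
endfacet
facet normal 0.285 0.346 -0.894
outer loop
vertex 1.664 -0.942 2.68
vertex 1.931 -1.402 2.587
vertex 1.414 -1.356 2.44
endloop
endfacet
facet normal -0.839 0.541 -0.059
outer loop
vertex 1.664 -0.942 2.68
vertex 1.414 -1.356 2.44
vertex 1.222 -1.477 4.065
endloop
endfacet
facet normal -0.838 0.542 -0.059
outer loop
vertex 1.222 -1.477 4.065
vertex 1.414 -1.356 2.44
vertex 0.971 -1.891 3.825
endloop
endfacet
facet normal -0.287 -0.344 0.894
outer loop
vertex 1.222 -1.477 4.065
vertex 0.971 -1.891 3.825
vertex 1.489 -1.938 3.973
endloop
endfacet
facet normal 0.285 0.346 -0.894
outer loop
vertex 1.414 -1.356 2.44
vertex 1.931 -1.402 2.587
vertex 1.681 -1.816 2.347
endloop
endfacet
facet normal -0.821 -0.393 -0.414
outer loop
vertex 1.414 -1.356 2.44
vertex 1.681 -1.816 2.347
vertex 0.971 -1.891 3.825
endloop
endfacet
facet normal -0.821 -0.393 -0.414
outer loop
vertex 0.971 -1.891 3.825
vertex 1.681 -1.816 2.347
vertex 1.238 -2.352 3.733
endloop
endfacet
facet normal -0.287 -0.344 0.894
outer loop
vertex 0.971 -1.891 3.825
vertex 1.238 -2.352 3.733
vertex 1.489 -1.938 3.973
endloop
endfacet
facet normal 0.287 0.345 -0.894
outer loop
vertex 1.681 -1.816 2.347
vertex 1.931 -1.402 2.587
vertex 2.198 -1.863 2.495
endloop
endfacet
facet normal 0.017 -0.934 -0.356
outer loop
vertex 1.681 -1.816 2.347
vertex 2.198 -1.863 2.495
vertex 1.238 -2.352 3.733
endloop
endfacet
facet normal 0.018 -0.935 -0.355
outer loop
vertex 1.238 -2.352 3.733
vertex 2.198 -1.863 2.495
vertex 1.756 -2.398 3.88
endloop
endfacet
facet normal -0.284 -0.346 0.894
outer loop
vertex 1.238 -2.352 3.733
vertex 1.756 -2.398 3.88
vertex 1.489 -1.938 3.973
endloop
endfacet

endsolid


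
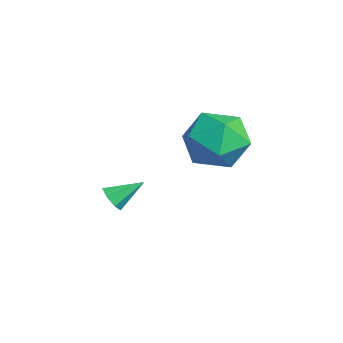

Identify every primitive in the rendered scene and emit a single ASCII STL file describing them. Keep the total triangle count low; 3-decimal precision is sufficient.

solid 
facet normal -0.877 -0.353 0.326
outer loop
vertex 0.134 3.924 1.645
vertex 0.515 2.862 1.519
vertex 0.663 3.405 2.505
endloop
endfacet
facet normal -0.733 0.281 0.620
outer loop
vertex 0.134 3.924 1.645
vertex 0.663 3.405 2.505
vertex 0.886 4.495 2.275
endloop
endfacet
facet normal -0.650 0.755 0.091
outer loop
vertex 0.134 3.924 1.645
vertex 0.886 4.495 2.275
vertex 0.877 4.624 1.147
endloop
endfacet
facet normal -0.742 0.413 -0.528
outer loop
vertex 0.134 3.924 1.645
vertex 0.877 4.624 1.147
vertex 0.648 3.615 0.68
endloop
endfacet
facet normal -0.883 -0.271 -0.383
outer loop
vertex 0.134 3.924 1.645
vertex 0.648 3.615 0.68
vertex 0.515 2.862 1.519
endloop
endfacet
facet normal -0.112 0.227 0.967
outer loop
vertex 0.886 4.495 2.275
vertex 0.663 3.405 2.505
vertex 1.732 3.785 2.54
endloop
endfacet
facet normal -0.345 -0.799 0.492
outer loop
vertex 0.663 3.405 2.505
vertex 0.515 2.862 1.519
vertex 1.503 2.776 2.073
endloop
endfacet
facet normal -0.355 -0.667 -0.655
outer loop
vertex 0.515 2.862 1.519
vertex 0.648 3.615 0.68
vertex 1.494 2.905 0.945
endloop
endfacet
facet normal -0.127 0.440 -0.889
outer loop
vertex 0.648 3.615 0.68
vertex 0.877 4.624 1.147
vertex 1.717 3.995 0.715
endloop
endfacet
facet normal 0.023 0.993 0.113
outer loop
vertex 0.877 4.624 1.147
vertex 0.886 4.495 2.275
vertex 1.865 4.538 1.701
endloop
endfacet
facet normal 0.742 -0.413 0.528
outer loop
vertex 2.246 3.476 1.575
vertex 1.732 3.785 2.54
vertex 1.503 2.776 2.073
endloop
endfacet
facet normal 0.650 -0.755 -0.091
outer loop
vertex 2.246 3.476 1.575
vertex 1.503 2.776 2.073
vertex 1.494 2.905 0.945
endloop
endfacet
facet normal 0.733 -0.281 -0.620
outer loop
vertex 2.246 3.476 1.575
vertex 1.494 2.905 0.945
vertex 1.717 3.995 0.715
endloop
endfacet
facet normal 0.877 0.353 -0.326
outer loop
vertex 2.246 3.476 1.575
vertex 1.717 3.995 0.715
vertex 1.865 4.538 1.701
endloop
endfacet
facet normal 0.883 0.271 0.383
outer loop
vertex 2.246 3.476 1.575
vertex 1.865 4.538 1.701
vertex 1.732 3.785 2.54
endloop
endfacet
facet normal 0.127 -0.440 0.889
outer loop
vertex 1.503 2.776 2.073
vertex 1.732 3.785 2.54
vertex 0.663 3.405 2.505
endloop
endfacet
facet normal -0.023 -0.993 -0.113
outer loop
vertex 1.494 2.905 0.945
vertex 1.503 2.776 2.073
vertex 0.515 2.862 1.519
endloop
endfacet
facet normal 0.112 -0.227 -0.967
outer loop
vertex 1.717 3.995 0.715
vertex 1.494 2.905 0.945
vertex 0.648 3.615 0.68
endloop
endfacet
facet normal 0.345 0.799 -0.492
outer loop
vertex 1.865 4.538 1.701
vertex 1.717 3.995 0.715
vertex 0.877 4.624 1.147
endloop
endfacet
facet normal 0.355 0.667 0.655
outer loop
vertex 1.732 3.785 2.54
vertex 1.865 4.538 1.701
vertex 0.886 4.495 2.275
endloop
endfacet
facet normal -0.064 -0.847 -0.528
outer loop
vertex -0.799 1.114 -2.002
vertex -1.318 1.14 -1.981
vertex -0.998 1.339 -2.339
endloop
endfacet
facet normal 0.856 0.484 -0.182
outer loop
vertex -0.799 1.114 -2.002
vertex -0.998 1.339 -2.339
vertex -1.242 2.14 -1.359
endloop
endfacet
facet normal -0.063 -0.847 -0.527
outer loop
vertex -0.998 1.339 -2.339
vertex -1.318 1.14 -1.981
vertex -1.438 1.414 -2.407
endloop
endfacet
facet normal 0.223 0.781 -0.583
outer loop
vertex -0.998 1.339 -2.339
vertex -1.438 1.414 -2.407
vertex -1.242 2.14 -1.359
endloop
endfacet
facet normal -0.065 -0.848 -0.527
outer loop
vertex -1.438 1.414 -2.407
vertex -1.318 1.14 -1.981
vertex -1.787 1.283 -2.153
endloop
endfacet
facet normal -0.562 0.726 -0.398
outer loop
vertex -1.438 1.414 -2.407
vertex -1.787 1.283 -2.153
vertex -1.242 2.14 -1.359
endloop
endfacet
facet normal -0.065 -0.847 -0.528
outer loop
vertex -1.787 1.283 -2.153
vertex -1.318 1.14 -1.981
vertex -1.783 1.044 -1.77
endloop
endfacet
facet normal -0.904 0.359 0.233
outer loop
vertex -1.787 1.283 -2.153
vertex -1.783 1.044 -1.77
vertex -1.242 2.14 -1.359
endloop
endfacet
facet normal -0.064 -0.848 -0.527
outer loop
vertex -1.783 1.044 -1.77
vertex -1.318 1.14 -1.981
vertex -1.429 0.878 -1.546
endloop
endfacet
facet normal -0.548 -0.042 0.835
outer loop
vertex -1.783 1.044 -1.77
vertex -1.429 0.878 -1.546
vertex -1.242 2.14 -1.359
endloop
endfacet
facet normal -0.064 -0.848 -0.527
outer loop
vertex -1.429 0.878 -1.546
vertex -1.318 1.14 -1.981
vertex -0.991 0.909 -1.649
endloop
endfacet
facet normal 0.237 -0.177 0.955
outer loop
vertex -1.429 0.878 -1.546
vertex -0.991 0.909 -1.649
vertex -1.242 2.14 -1.359
endloop
endfacet
facet normal -0.064 -0.848 -0.527
outer loop
vertex -0.991 0.909 -1.649
vertex -1.318 1.14 -1.981
vertex -0.799 1.114 -2.002
endloop
endfacet
facet normal 0.863 0.057 0.503
outer loop
vertex -0.991 0.909 -1.649
vertex -0.799 1.114 -2.002
vertex -1.242 2.14 -1.359
endloop
endfacet

endsolid


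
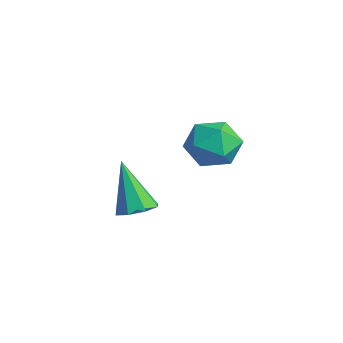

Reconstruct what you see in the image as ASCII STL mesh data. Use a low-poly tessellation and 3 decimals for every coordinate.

solid 
facet normal -0.757 0.127 0.641
outer loop
vertex 0.736 -0.067 -0.645
vertex 1.26 -0.584 0.076
vertex 1.364 0.438 -0.003
endloop
endfacet
facet normal -0.721 0.670 0.178
outer loop
vertex 0.736 -0.067 -0.645
vertex 1.364 0.438 -0.003
vertex 1.345 0.684 -1.004
endloop
endfacet
facet normal -0.779 0.402 -0.481
outer loop
vertex 0.736 -0.067 -0.645
vertex 1.345 0.684 -1.004
vertex 1.228 -0.187 -1.543
endloop
endfacet
facet normal -0.852 -0.306 -0.426
outer loop
vertex 0.736 -0.067 -0.645
vertex 1.228 -0.187 -1.543
vertex 1.176 -0.97 -0.876
endloop
endfacet
facet normal -0.838 -0.476 0.267
outer loop
vertex 0.736 -0.067 -0.645
vertex 1.176 -0.97 -0.876
vertex 1.26 -0.584 0.076
endloop
endfacet
facet normal -0.075 0.968 0.239
outer loop
vertex 1.345 0.684 -1.004
vertex 1.364 0.438 -0.003
vertex 2.244 0.63 -0.504
endloop
endfacet
facet normal -0.134 0.090 0.987
outer loop
vertex 1.364 0.438 -0.003
vertex 1.26 -0.584 0.076
vertex 2.192 -0.153 0.163
endloop
endfacet
facet normal -0.266 -0.885 0.382
outer loop
vertex 1.26 -0.584 0.076
vertex 1.176 -0.97 -0.876
vertex 2.075 -1.024 -0.376
endloop
endfacet
facet normal -0.287 -0.610 -0.738
outer loop
vertex 1.176 -0.97 -0.876
vertex 1.228 -0.187 -1.543
vertex 2.056 -0.778 -1.377
endloop
endfacet
facet normal -0.170 0.535 -0.828
outer loop
vertex 1.228 -0.187 -1.543
vertex 1.345 0.684 -1.004
vertex 2.16 0.244 -1.456
endloop
endfacet
facet normal 0.852 0.306 0.426
outer loop
vertex 2.684 -0.273 -0.735
vertex 2.244 0.63 -0.504
vertex 2.192 -0.153 0.163
endloop
endfacet
facet normal 0.779 -0.402 0.481
outer loop
vertex 2.684 -0.273 -0.735
vertex 2.192 -0.153 0.163
vertex 2.075 -1.024 -0.376
endloop
endfacet
facet normal 0.721 -0.670 -0.178
outer loop
vertex 2.684 -0.273 -0.735
vertex 2.075 -1.024 -0.376
vertex 2.056 -0.778 -1.377
endloop
endfacet
facet normal 0.757 -0.127 -0.641
outer loop
vertex 2.684 -0.273 -0.735
vertex 2.056 -0.778 -1.377
vertex 2.16 0.244 -1.456
endloop
endfacet
facet normal 0.838 0.476 -0.267
outer loop
vertex 2.684 -0.273 -0.735
vertex 2.16 0.244 -1.456
vertex 2.244 0.63 -0.504
endloop
endfacet
facet normal 0.287 0.610 0.738
outer loop
vertex 2.192 -0.153 0.163
vertex 2.244 0.63 -0.504
vertex 1.364 0.438 -0.003
endloop
endfacet
facet normal 0.170 -0.535 0.828
outer loop
vertex 2.075 -1.024 -0.376
vertex 2.192 -0.153 0.163
vertex 1.26 -0.584 0.076
endloop
endfacet
facet normal 0.075 -0.968 -0.239
outer loop
vertex 2.056 -0.778 -1.377
vertex 2.075 -1.024 -0.376
vertex 1.176 -0.97 -0.876
endloop
endfacet
facet normal 0.134 -0.090 -0.987
outer loop
vertex 2.16 0.244 -1.456
vertex 2.056 -0.778 -1.377
vertex 1.228 -0.187 -1.543
endloop
endfacet
facet normal 0.266 0.885 -0.382
outer loop
vertex 2.244 0.63 -0.504
vertex 2.16 0.244 -1.456
vertex 1.345 0.684 -1.004
endloop
endfacet
facet normal 0.388 0.090 -0.917
outer loop
vertex 4.386 -4.255 -1.433
vertex 3.91 -3.764 -1.586
vertex 4.555 -3.761 -1.313
endloop
endfacet
facet normal 0.696 -0.385 0.606
outer loop
vertex 4.386 -4.255 -1.433
vertex 4.555 -3.761 -1.313
vertex 3.17 -3.936 0.166
endloop
endfacet
facet normal 0.388 0.090 -0.917
outer loop
vertex 4.555 -3.761 -1.313
vertex 3.91 -3.764 -1.586
vertex 4.346 -3.269 -1.353
endloop
endfacet
facet normal 0.667 0.337 0.664
outer loop
vertex 4.555 -3.761 -1.313
vertex 4.346 -3.269 -1.353
vertex 3.17 -3.936 0.166
endloop
endfacet
facet normal 0.387 0.091 -0.917
outer loop
vertex 4.346 -3.269 -1.353
vertex 3.91 -3.764 -1.586
vertex 3.882 -3.067 -1.529
endloop
endfacet
facet normal 0.175 0.844 0.506
outer loop
vertex 4.346 -3.269 -1.353
vertex 3.882 -3.067 -1.529
vertex 3.17 -3.936 0.166
endloop
endfacet
facet normal 0.389 0.091 -0.917
outer loop
vertex 3.882 -3.067 -1.529
vertex 3.91 -3.764 -1.586
vertex 3.435 -3.273 -1.739
endloop
endfacet
facet normal -0.493 0.841 0.224
outer loop
vertex 3.882 -3.067 -1.529
vertex 3.435 -3.273 -1.739
vertex 3.17 -3.936 0.166
endloop
endfacet
facet normal 0.388 0.090 -0.917
outer loop
vertex 3.435 -3.273 -1.739
vertex 3.91 -3.764 -1.586
vertex 3.266 -3.767 -1.859
endloop
endfacet
facet normal -0.945 0.327 -0.017
outer loop
vertex 3.435 -3.273 -1.739
vertex 3.266 -3.767 -1.859
vertex 3.17 -3.936 0.166
endloop
endfacet
facet normal 0.388 0.090 -0.917
outer loop
vertex 3.266 -3.767 -1.859
vertex 3.91 -3.764 -1.586
vertex 3.474 -4.259 -1.819
endloop
endfacet
facet normal -0.916 -0.394 -0.076
outer loop
vertex 3.266 -3.767 -1.859
vertex 3.474 -4.259 -1.819
vertex 3.17 -3.936 0.166
endloop
endfacet
facet normal 0.387 0.091 -0.917
outer loop
vertex 3.474 -4.259 -1.819
vertex 3.91 -3.764 -1.586
vertex 3.938 -4.461 -1.643
endloop
endfacet
facet normal -0.424 -0.902 0.082
outer loop
vertex 3.474 -4.259 -1.819
vertex 3.938 -4.461 -1.643
vertex 3.17 -3.936 0.166
endloop
endfacet
facet normal 0.388 0.091 -0.917
outer loop
vertex 3.938 -4.461 -1.643
vertex 3.91 -3.764 -1.586
vertex 4.386 -4.255 -1.433
endloop
endfacet
facet normal 0.243 -0.899 0.364
outer loop
vertex 3.938 -4.461 -1.643
vertex 4.386 -4.255 -1.433
vertex 3.17 -3.936 0.166
endloop
endfacet

endsolid


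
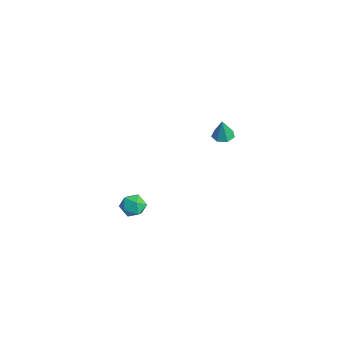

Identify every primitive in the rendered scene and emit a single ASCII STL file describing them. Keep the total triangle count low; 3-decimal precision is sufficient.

solid 
facet normal -0.118 0.114 -0.986
outer loop
vertex 0.891 4.05 2.75
vertex 0.49 3.618 2.748
vertex 0.406 4.196 2.825
endloop
endfacet
facet normal 0.320 0.821 0.473
outer loop
vertex 0.891 4.05 2.75
vertex 0.406 4.196 2.825
vertex 0.63 3.482 3.912
endloop
endfacet
facet normal -0.120 0.114 -0.986
outer loop
vertex 0.406 4.196 2.825
vertex 0.49 3.618 2.748
vertex -0.016 3.907 2.843
endloop
endfacet
facet normal -0.455 0.698 0.553
outer loop
vertex 0.406 4.196 2.825
vertex -0.016 3.907 2.843
vertex 0.63 3.482 3.912
endloop
endfacet
facet normal -0.120 0.114 -0.986
outer loop
vertex -0.016 3.907 2.843
vertex 0.49 3.618 2.748
vertex -0.057 3.399 2.789
endloop
endfacet
facet normal -0.853 0.013 0.521
outer loop
vertex -0.016 3.907 2.843
vertex -0.057 3.399 2.789
vertex 0.63 3.482 3.912
endloop
endfacet
facet normal -0.120 0.115 -0.986
outer loop
vertex -0.057 3.399 2.789
vertex 0.49 3.618 2.748
vertex 0.313 3.056 2.704
endloop
endfacet
facet normal -0.571 -0.716 0.402
outer loop
vertex -0.057 3.399 2.789
vertex 0.313 3.056 2.704
vertex 0.63 3.482 3.912
endloop
endfacet
facet normal -0.118 0.114 -0.986
outer loop
vertex 0.313 3.056 2.704
vertex 0.49 3.618 2.748
vertex 0.817 3.136 2.653
endloop
endfacet
facet normal 0.178 -0.942 0.285
outer loop
vertex 0.313 3.056 2.704
vertex 0.817 3.136 2.653
vertex 0.63 3.482 3.912
endloop
endfacet
facet normal -0.119 0.114 -0.986
outer loop
vertex 0.817 3.136 2.653
vertex 0.49 3.618 2.748
vertex 1.074 3.578 2.673
endloop
endfacet
facet normal 0.830 -0.494 0.259
outer loop
vertex 0.817 3.136 2.653
vertex 1.074 3.578 2.673
vertex 0.63 3.482 3.912
endloop
endfacet
facet normal -0.119 0.115 -0.986
outer loop
vertex 1.074 3.578 2.673
vertex 0.49 3.618 2.748
vertex 0.891 4.05 2.75
endloop
endfacet
facet normal 0.893 0.290 0.343
outer loop
vertex 1.074 3.578 2.673
vertex 0.891 4.05 2.75
vertex 0.63 3.482 3.912
endloop
endfacet
facet normal 0.041 -0.006 0.999
outer loop
vertex -2.861 0.464 -3.291
vertex -2.86 -0.314 -3.296
vertex -2.187 0.077 -3.321
endloop
endfacet
facet normal 0.361 0.572 0.736
outer loop
vertex -2.861 0.464 -3.291
vertex -2.187 0.077 -3.321
vertex -2.292 0.709 -3.761
endloop
endfacet
facet normal -0.115 0.931 0.346
outer loop
vertex -2.861 0.464 -3.291
vertex -2.292 0.709 -3.761
vertex -3.03 0.71 -4.009
endloop
endfacet
facet normal -0.731 0.574 0.369
outer loop
vertex -2.861 0.464 -3.291
vertex -3.03 0.71 -4.009
vertex -3.381 0.078 -3.722
endloop
endfacet
facet normal -0.636 -0.006 0.772
outer loop
vertex -2.861 0.464 -3.291
vertex -3.381 0.078 -3.722
vertex -2.86 -0.314 -3.296
endloop
endfacet
facet normal 0.885 0.356 0.300
outer loop
vertex -2.292 0.709 -3.761
vertex -2.187 0.077 -3.321
vertex -1.939 0.082 -4.058
endloop
endfacet
facet normal 0.365 -0.582 0.727
outer loop
vertex -2.187 0.077 -3.321
vertex -2.86 -0.314 -3.296
vertex -2.29 -0.55 -3.771
endloop
endfacet
facet normal -0.731 -0.581 0.359
outer loop
vertex -2.86 -0.314 -3.296
vertex -3.381 0.078 -3.722
vertex -3.028 -0.549 -4.019
endloop
endfacet
facet normal -0.886 0.358 -0.296
outer loop
vertex -3.381 0.078 -3.722
vertex -3.03 0.71 -4.009
vertex -3.133 0.083 -4.459
endloop
endfacet
facet normal 0.112 0.937 -0.331
outer loop
vertex -3.03 0.71 -4.009
vertex -2.292 0.709 -3.761
vertex -2.46 0.474 -4.484
endloop
endfacet
facet normal 0.731 -0.574 -0.369
outer loop
vertex -2.459 -0.304 -4.489
vertex -1.939 0.082 -4.058
vertex -2.29 -0.55 -3.771
endloop
endfacet
facet normal 0.115 -0.931 -0.346
outer loop
vertex -2.459 -0.304 -4.489
vertex -2.29 -0.55 -3.771
vertex -3.028 -0.549 -4.019
endloop
endfacet
facet normal -0.361 -0.572 -0.736
outer loop
vertex -2.459 -0.304 -4.489
vertex -3.028 -0.549 -4.019
vertex -3.133 0.083 -4.459
endloop
endfacet
facet normal -0.041 0.006 -0.999
outer loop
vertex -2.459 -0.304 -4.489
vertex -3.133 0.083 -4.459
vertex -2.46 0.474 -4.484
endloop
endfacet
facet normal 0.636 0.006 -0.772
outer loop
vertex -2.459 -0.304 -4.489
vertex -2.46 0.474 -4.484
vertex -1.939 0.082 -4.058
endloop
endfacet
facet normal 0.886 -0.358 0.296
outer loop
vertex -2.29 -0.55 -3.771
vertex -1.939 0.082 -4.058
vertex -2.187 0.077 -3.321
endloop
endfacet
facet normal -0.112 -0.937 0.331
outer loop
vertex -3.028 -0.549 -4.019
vertex -2.29 -0.55 -3.771
vertex -2.86 -0.314 -3.296
endloop
endfacet
facet normal -0.885 -0.356 -0.300
outer loop
vertex -3.133 0.083 -4.459
vertex -3.028 -0.549 -4.019
vertex -3.381 0.078 -3.722
endloop
endfacet
facet normal -0.365 0.582 -0.727
outer loop
vertex -2.46 0.474 -4.484
vertex -3.133 0.083 -4.459
vertex -3.03 0.71 -4.009
endloop
endfacet
facet normal 0.731 0.581 -0.359
outer loop
vertex -1.939 0.082 -4.058
vertex -2.46 0.474 -4.484
vertex -2.292 0.709 -3.761
endloop
endfacet

endsolid


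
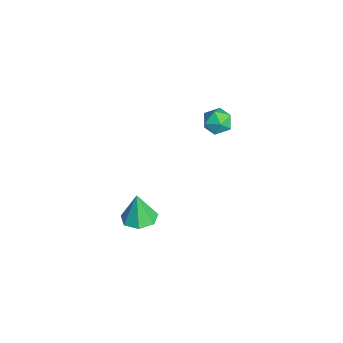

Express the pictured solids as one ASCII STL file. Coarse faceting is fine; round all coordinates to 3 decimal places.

solid 
facet normal -0.654 -0.216 0.725
outer loop
vertex -0.731 1.683 1.638
vertex -0.643 1.026 1.522
vertex -0.253 1.343 1.968
endloop
endfacet
facet normal -0.313 0.398 0.863
outer loop
vertex -0.731 1.683 1.638
vertex -0.253 1.343 1.968
vertex -0.125 1.96 1.73
endloop
endfacet
facet normal -0.434 0.843 0.318
outer loop
vertex -0.731 1.683 1.638
vertex -0.125 1.96 1.73
vertex -0.437 2.023 1.137
endloop
endfacet
facet normal -0.849 0.505 -0.155
outer loop
vertex -0.731 1.683 1.638
vertex -0.437 2.023 1.137
vertex -0.757 1.446 1.009
endloop
endfacet
facet normal -0.984 -0.149 0.097
outer loop
vertex -0.731 1.683 1.638
vertex -0.757 1.446 1.009
vertex -0.643 1.026 1.522
endloop
endfacet
facet normal 0.387 0.261 0.884
outer loop
vertex -0.125 1.96 1.73
vertex -0.253 1.343 1.968
vertex 0.337 1.474 1.671
endloop
endfacet
facet normal -0.164 -0.731 0.663
outer loop
vertex -0.253 1.343 1.968
vertex -0.643 1.026 1.522
vertex 0.017 0.897 1.543
endloop
endfacet
facet normal -0.699 -0.622 -0.354
outer loop
vertex -0.643 1.026 1.522
vertex -0.757 1.446 1.009
vertex -0.295 0.96 0.95
endloop
endfacet
facet normal -0.480 0.435 -0.762
outer loop
vertex -0.757 1.446 1.009
vertex -0.437 2.023 1.137
vertex -0.167 1.577 0.712
endloop
endfacet
facet normal 0.192 0.981 0.003
outer loop
vertex -0.437 2.023 1.137
vertex -0.125 1.96 1.73
vertex 0.223 1.894 1.158
endloop
endfacet
facet normal 0.849 -0.505 0.155
outer loop
vertex 0.311 1.237 1.042
vertex 0.337 1.474 1.671
vertex 0.017 0.897 1.543
endloop
endfacet
facet normal 0.434 -0.843 -0.318
outer loop
vertex 0.311 1.237 1.042
vertex 0.017 0.897 1.543
vertex -0.295 0.96 0.95
endloop
endfacet
facet normal 0.313 -0.398 -0.863
outer loop
vertex 0.311 1.237 1.042
vertex -0.295 0.96 0.95
vertex -0.167 1.577 0.712
endloop
endfacet
facet normal 0.654 0.216 -0.725
outer loop
vertex 0.311 1.237 1.042
vertex -0.167 1.577 0.712
vertex 0.223 1.894 1.158
endloop
endfacet
facet normal 0.984 0.149 -0.097
outer loop
vertex 0.311 1.237 1.042
vertex 0.223 1.894 1.158
vertex 0.337 1.474 1.671
endloop
endfacet
facet normal 0.480 -0.435 0.762
outer loop
vertex 0.017 0.897 1.543
vertex 0.337 1.474 1.671
vertex -0.253 1.343 1.968
endloop
endfacet
facet normal -0.192 -0.981 -0.003
outer loop
vertex -0.295 0.96 0.95
vertex 0.017 0.897 1.543
vertex -0.643 1.026 1.522
endloop
endfacet
facet normal -0.387 -0.261 -0.884
outer loop
vertex -0.167 1.577 0.712
vertex -0.295 0.96 0.95
vertex -0.757 1.446 1.009
endloop
endfacet
facet normal 0.164 0.731 -0.663
outer loop
vertex 0.223 1.894 1.158
vertex -0.167 1.577 0.712
vertex -0.437 2.023 1.137
endloop
endfacet
facet normal 0.699 0.622 0.354
outer loop
vertex 0.337 1.474 1.671
vertex 0.223 1.894 1.158
vertex -0.125 1.96 1.73
endloop
endfacet
facet normal 0.147 0.042 -0.988
outer loop
vertex 0.409 -1.224 -4.467
vertex -0.189 -1.712 -4.577
vertex -0.197 -0.932 -4.545
endloop
endfacet
facet normal 0.308 0.783 0.540
outer loop
vertex 0.409 -1.224 -4.467
vertex -0.197 -0.932 -4.545
vertex -0.391 -1.768 -3.223
endloop
endfacet
facet normal 0.147 0.042 -0.988
outer loop
vertex -0.197 -0.932 -4.545
vertex -0.189 -1.712 -4.577
vertex -0.797 -1.228 -4.647
endloop
endfacet
facet normal -0.457 0.780 0.426
outer loop
vertex -0.197 -0.932 -4.545
vertex -0.797 -1.228 -4.647
vertex -0.391 -1.768 -3.223
endloop
endfacet
facet normal 0.147 0.042 -0.988
outer loop
vertex -0.797 -1.228 -4.647
vertex -0.189 -1.712 -4.577
vertex -0.94 -1.888 -4.696
endloop
endfacet
facet normal -0.927 0.176 0.331
outer loop
vertex -0.797 -1.228 -4.647
vertex -0.94 -1.888 -4.696
vertex -0.391 -1.768 -3.223
endloop
endfacet
facet normal 0.147 0.041 -0.988
outer loop
vertex -0.94 -1.888 -4.696
vertex -0.189 -1.712 -4.577
vertex -0.517 -2.415 -4.655
endloop
endfacet
facet normal -0.749 -0.576 0.326
outer loop
vertex -0.94 -1.888 -4.696
vertex -0.517 -2.415 -4.655
vertex -0.391 -1.768 -3.223
endloop
endfacet
facet normal 0.148 0.041 -0.988
outer loop
vertex -0.517 -2.415 -4.655
vertex -0.189 -1.712 -4.577
vertex 0.152 -2.413 -4.555
endloop
endfacet
facet normal -0.059 -0.908 0.415
outer loop
vertex -0.517 -2.415 -4.655
vertex 0.152 -2.413 -4.555
vertex -0.391 -1.768 -3.223
endloop
endfacet
facet normal 0.147 0.040 -0.988
outer loop
vertex 0.152 -2.413 -4.555
vertex -0.189 -1.712 -4.577
vertex 0.565 -1.882 -4.472
endloop
endfacet
facet normal 0.626 -0.570 0.531
outer loop
vertex 0.152 -2.413 -4.555
vertex 0.565 -1.882 -4.472
vertex -0.391 -1.768 -3.223
endloop
endfacet
facet normal 0.147 0.042 -0.988
outer loop
vertex 0.565 -1.882 -4.472
vertex -0.189 -1.712 -4.577
vertex 0.409 -1.224 -4.467
endloop
endfacet
facet normal 0.789 0.183 0.587
outer loop
vertex 0.565 -1.882 -4.472
vertex 0.409 -1.224 -4.467
vertex -0.391 -1.768 -3.223
endloop
endfacet

endsolid


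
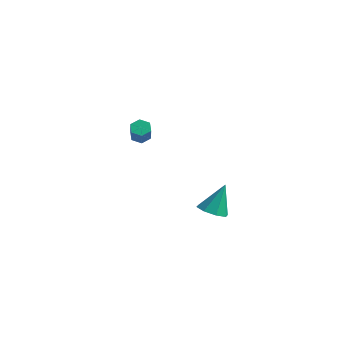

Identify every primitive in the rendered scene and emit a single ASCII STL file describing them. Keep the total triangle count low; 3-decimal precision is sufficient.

solid 
facet normal -0.111 -0.451 -0.885
outer loop
vertex 4.63 1.07 0.054
vertex 3.847 1.065 0.155
vertex 4.366 1.567 -0.166
endloop
endfacet
facet normal 0.862 0.498 0.091
outer loop
vertex 4.63 1.07 0.054
vertex 4.366 1.567 -0.166
vertex 4.033 1.815 1.625
endloop
endfacet
facet normal -0.111 -0.451 -0.885
outer loop
vertex 4.366 1.567 -0.166
vertex 3.847 1.065 0.155
vertex 3.797 1.77 -0.198
endloop
endfacet
facet normal 0.339 0.939 -0.067
outer loop
vertex 4.366 1.567 -0.166
vertex 3.797 1.77 -0.198
vertex 4.033 1.815 1.625
endloop
endfacet
facet normal -0.112 -0.451 -0.885
outer loop
vertex 3.797 1.77 -0.198
vertex 3.847 1.065 0.155
vertex 3.258 1.56 -0.023
endloop
endfacet
facet normal -0.356 0.934 0.023
outer loop
vertex 3.797 1.77 -0.198
vertex 3.258 1.56 -0.023
vertex 4.033 1.815 1.625
endloop
endfacet
facet normal -0.112 -0.452 -0.885
outer loop
vertex 3.258 1.56 -0.023
vertex 3.847 1.065 0.155
vertex 3.064 1.06 0.257
endloop
endfacet
facet normal -0.816 0.489 0.308
outer loop
vertex 3.258 1.56 -0.023
vertex 3.064 1.06 0.257
vertex 4.033 1.815 1.625
endloop
endfacet
facet normal -0.112 -0.452 -0.885
outer loop
vertex 3.064 1.06 0.257
vertex 3.847 1.065 0.155
vertex 3.328 0.563 0.477
endloop
endfacet
facet normal -0.772 -0.135 0.621
outer loop
vertex 3.064 1.06 0.257
vertex 3.328 0.563 0.477
vertex 4.033 1.815 1.625
endloop
endfacet
facet normal -0.112 -0.452 -0.885
outer loop
vertex 3.328 0.563 0.477
vertex 3.847 1.065 0.155
vertex 3.897 0.36 0.509
endloop
endfacet
facet normal -0.249 -0.575 0.780
outer loop
vertex 3.328 0.563 0.477
vertex 3.897 0.36 0.509
vertex 4.033 1.815 1.625
endloop
endfacet
facet normal -0.113 -0.452 -0.885
outer loop
vertex 3.897 0.36 0.509
vertex 3.847 1.065 0.155
vertex 4.436 0.57 0.333
endloop
endfacet
facet normal 0.447 -0.570 0.689
outer loop
vertex 3.897 0.36 0.509
vertex 4.436 0.57 0.333
vertex 4.033 1.815 1.625
endloop
endfacet
facet normal -0.111 -0.451 -0.886
outer loop
vertex 4.436 0.57 0.333
vertex 3.847 1.065 0.155
vertex 4.63 1.07 0.054
endloop
endfacet
facet normal 0.906 -0.126 0.404
outer loop
vertex 4.436 0.57 0.333
vertex 4.63 1.07 0.054
vertex 4.033 1.815 1.625
endloop
endfacet
facet normal -0.382 0.454 -0.805
outer loop
vertex -2.474 3.757 1.214
vertex -2.794 4.064 1.539
vertex -2.292 4.241 1.401
endloop
endfacet
facet normal 0.863 -0.137 -0.486
outer loop
vertex -2.474 3.757 1.214
vertex -2.292 4.241 1.401
vertex -2.046 3.249 2.116
endloop
endfacet
facet normal 0.863 -0.137 -0.486
outer loop
vertex -2.046 3.249 2.116
vertex -2.292 4.241 1.401
vertex -1.864 3.733 2.303
endloop
endfacet
facet normal 0.382 -0.454 0.805
outer loop
vertex -2.046 3.249 2.116
vertex -1.864 3.733 2.303
vertex -2.366 3.556 2.441
endloop
endfacet
facet normal -0.382 0.454 -0.805
outer loop
vertex -2.292 4.241 1.401
vertex -2.794 4.064 1.539
vertex -2.612 4.548 1.726
endloop
endfacet
facet normal 0.718 0.695 0.051
outer loop
vertex -2.292 4.241 1.401
vertex -2.612 4.548 1.726
vertex -1.864 3.733 2.303
endloop
endfacet
facet normal 0.718 0.695 0.051
outer loop
vertex -1.864 3.733 2.303
vertex -2.612 4.548 1.726
vertex -2.184 4.04 2.628
endloop
endfacet
facet normal 0.382 -0.454 0.805
outer loop
vertex -1.864 3.733 2.303
vertex -2.184 4.04 2.628
vertex -2.366 3.556 2.441
endloop
endfacet
facet normal -0.382 0.454 -0.805
outer loop
vertex -2.612 4.548 1.726
vertex -2.794 4.064 1.539
vertex -3.114 4.371 1.864
endloop
endfacet
facet normal -0.145 0.831 0.537
outer loop
vertex -2.612 4.548 1.726
vertex -3.114 4.371 1.864
vertex -2.184 4.04 2.628
endloop
endfacet
facet normal -0.145 0.831 0.537
outer loop
vertex -2.184 4.04 2.628
vertex -3.114 4.371 1.864
vertex -2.686 3.863 2.766
endloop
endfacet
facet normal 0.382 -0.454 0.805
outer loop
vertex -2.184 4.04 2.628
vertex -2.686 3.863 2.766
vertex -2.366 3.556 2.441
endloop
endfacet
facet normal -0.382 0.454 -0.805
outer loop
vertex -3.114 4.371 1.864
vertex -2.794 4.064 1.539
vertex -3.296 3.887 1.677
endloop
endfacet
facet normal -0.863 0.137 0.486
outer loop
vertex -3.114 4.371 1.864
vertex -3.296 3.887 1.677
vertex -2.686 3.863 2.766
endloop
endfacet
facet normal -0.863 0.137 0.486
outer loop
vertex -2.686 3.863 2.766
vertex -3.296 3.887 1.677
vertex -2.868 3.379 2.579
endloop
endfacet
facet normal 0.382 -0.454 0.805
outer loop
vertex -2.686 3.863 2.766
vertex -2.868 3.379 2.579
vertex -2.366 3.556 2.441
endloop
endfacet
facet normal -0.382 0.454 -0.805
outer loop
vertex -3.296 3.887 1.677
vertex -2.794 4.064 1.539
vertex -2.976 3.58 1.352
endloop
endfacet
facet normal -0.718 -0.695 -0.051
outer loop
vertex -3.296 3.887 1.677
vertex -2.976 3.58 1.352
vertex -2.868 3.379 2.579
endloop
endfacet
facet normal -0.718 -0.695 -0.051
outer loop
vertex -2.868 3.379 2.579
vertex -2.976 3.58 1.352
vertex -2.548 3.072 2.254
endloop
endfacet
facet normal 0.382 -0.454 0.805
outer loop
vertex -2.868 3.379 2.579
vertex -2.548 3.072 2.254
vertex -2.366 3.556 2.441
endloop
endfacet
facet normal -0.382 0.454 -0.805
outer loop
vertex -2.976 3.58 1.352
vertex -2.794 4.064 1.539
vertex -2.474 3.757 1.214
endloop
endfacet
facet normal 0.145 -0.831 -0.537
outer loop
vertex -2.976 3.58 1.352
vertex -2.474 3.757 1.214
vertex -2.548 3.072 2.254
endloop
endfacet
facet normal 0.145 -0.831 -0.537
outer loop
vertex -2.548 3.072 2.254
vertex -2.474 3.757 1.214
vertex -2.046 3.249 2.116
endloop
endfacet
facet normal 0.382 -0.454 0.805
outer loop
vertex -2.548 3.072 2.254
vertex -2.046 3.249 2.116
vertex -2.366 3.556 2.441
endloop
endfacet

endsolid
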